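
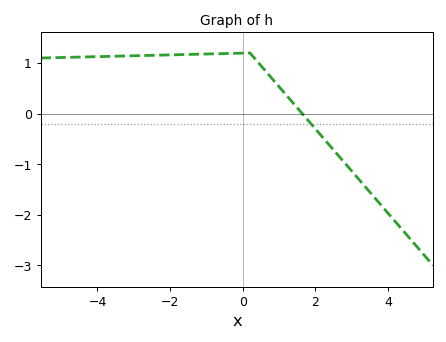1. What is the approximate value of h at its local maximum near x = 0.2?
1.2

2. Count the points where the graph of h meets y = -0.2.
1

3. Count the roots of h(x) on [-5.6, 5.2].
1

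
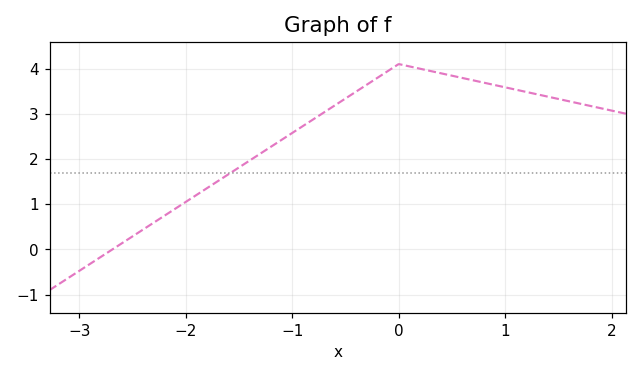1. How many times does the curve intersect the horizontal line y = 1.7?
1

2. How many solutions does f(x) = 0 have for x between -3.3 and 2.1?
1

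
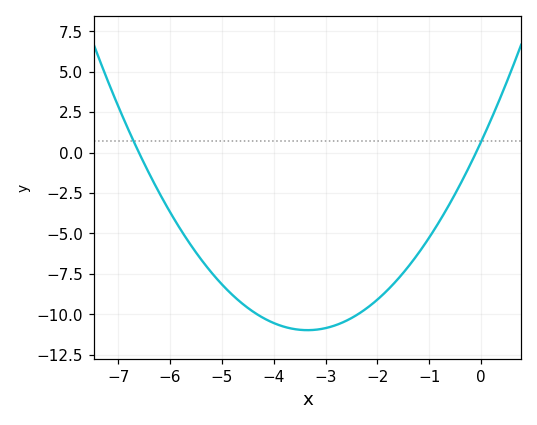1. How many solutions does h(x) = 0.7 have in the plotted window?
2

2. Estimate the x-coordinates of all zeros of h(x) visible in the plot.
-6.6, -0.2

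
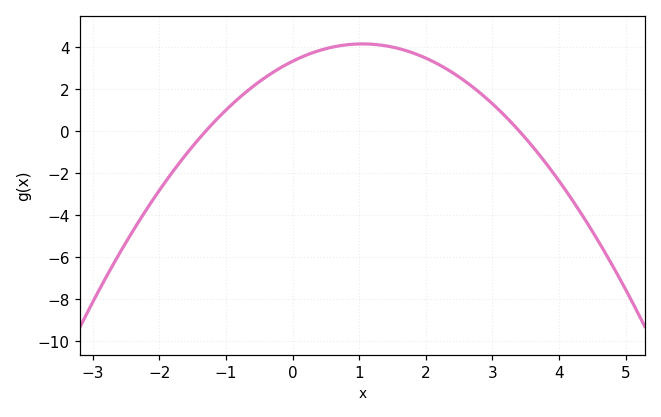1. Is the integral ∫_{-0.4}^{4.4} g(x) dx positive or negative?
positive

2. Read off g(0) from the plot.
3.31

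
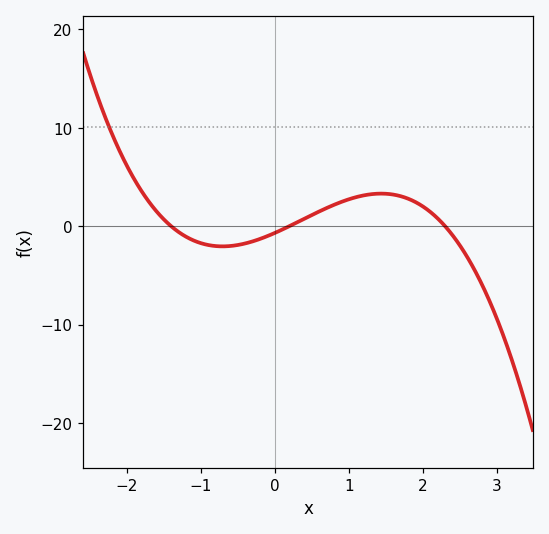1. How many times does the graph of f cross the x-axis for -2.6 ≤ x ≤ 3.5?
3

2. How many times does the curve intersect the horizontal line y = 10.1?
1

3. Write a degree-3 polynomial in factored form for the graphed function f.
y = -1.09(x + 1.4)(x - 0.2)(x - 2.3)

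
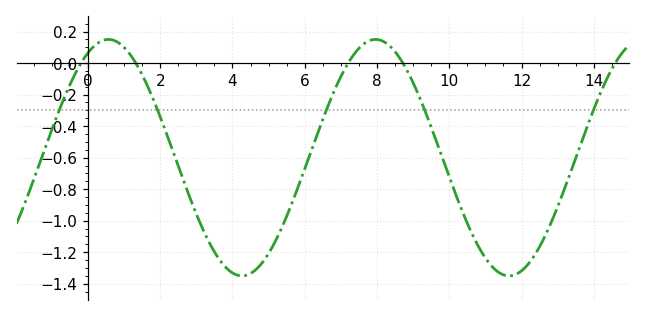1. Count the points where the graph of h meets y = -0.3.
5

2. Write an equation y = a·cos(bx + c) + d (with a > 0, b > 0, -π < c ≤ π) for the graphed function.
y = 0.75cos(0.85x - 0.48) - 0.6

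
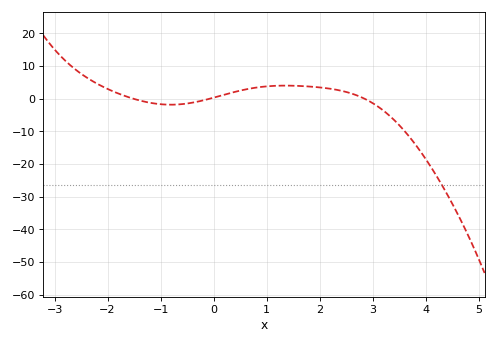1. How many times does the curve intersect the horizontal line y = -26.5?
1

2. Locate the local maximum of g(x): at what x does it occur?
1.4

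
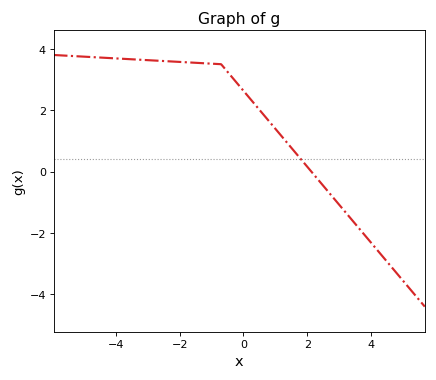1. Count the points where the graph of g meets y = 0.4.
1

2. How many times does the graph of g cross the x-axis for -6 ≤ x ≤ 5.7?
1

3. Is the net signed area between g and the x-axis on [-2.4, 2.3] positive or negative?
positive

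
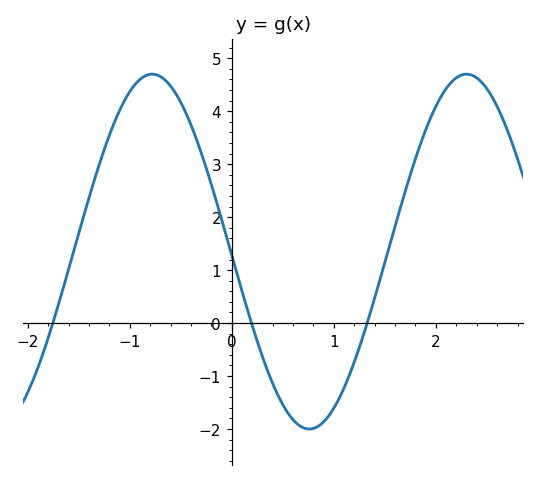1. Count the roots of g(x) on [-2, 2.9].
3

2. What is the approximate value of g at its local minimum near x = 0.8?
-2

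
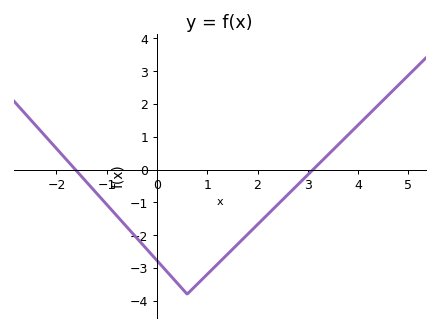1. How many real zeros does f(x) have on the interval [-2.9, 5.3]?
2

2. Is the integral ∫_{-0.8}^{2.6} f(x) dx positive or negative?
negative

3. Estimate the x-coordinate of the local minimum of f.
0.6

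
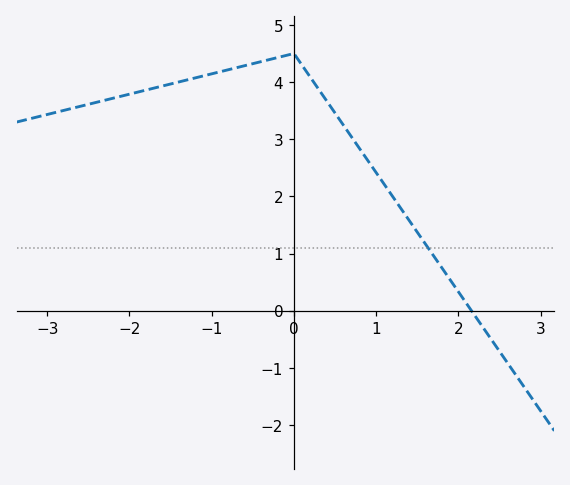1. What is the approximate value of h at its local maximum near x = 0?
4.5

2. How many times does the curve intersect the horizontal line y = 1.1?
1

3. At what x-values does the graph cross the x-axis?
2.16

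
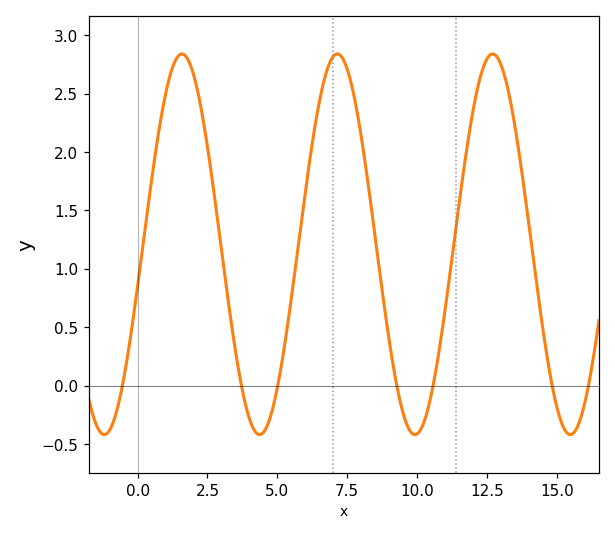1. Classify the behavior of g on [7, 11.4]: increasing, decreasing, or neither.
neither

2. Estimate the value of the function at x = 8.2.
1.8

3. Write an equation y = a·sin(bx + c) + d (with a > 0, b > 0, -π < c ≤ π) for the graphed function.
y = 1.63sin(1.1x - 0.22) + 1.21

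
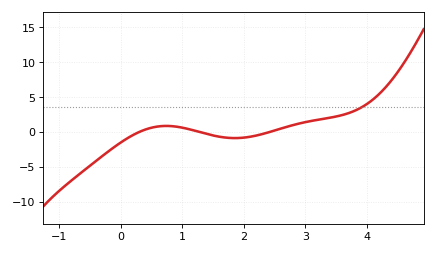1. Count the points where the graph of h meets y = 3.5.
1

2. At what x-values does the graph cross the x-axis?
0.306, 1.28, 2.43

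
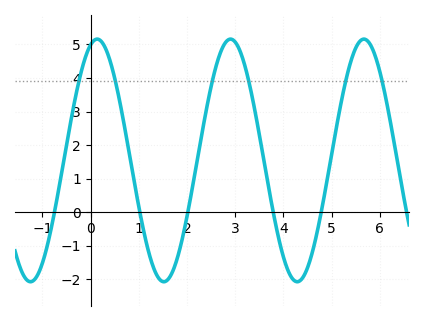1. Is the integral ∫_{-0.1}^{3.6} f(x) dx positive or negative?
positive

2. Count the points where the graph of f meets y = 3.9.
6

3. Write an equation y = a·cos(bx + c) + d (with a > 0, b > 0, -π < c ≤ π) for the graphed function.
y = 3.62cos(2.27x - 0.31) + 1.54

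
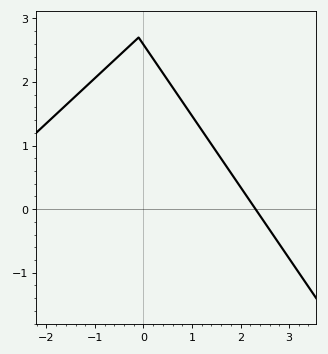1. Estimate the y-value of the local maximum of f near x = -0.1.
2.7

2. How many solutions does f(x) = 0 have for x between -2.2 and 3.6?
1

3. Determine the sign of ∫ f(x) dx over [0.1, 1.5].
positive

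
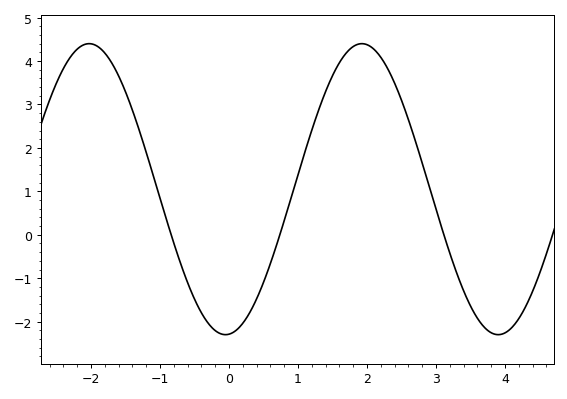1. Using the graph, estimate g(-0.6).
-1.1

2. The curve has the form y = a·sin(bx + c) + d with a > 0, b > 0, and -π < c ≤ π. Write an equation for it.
y = 3.35sin(1.6x - 1.5) + 1.05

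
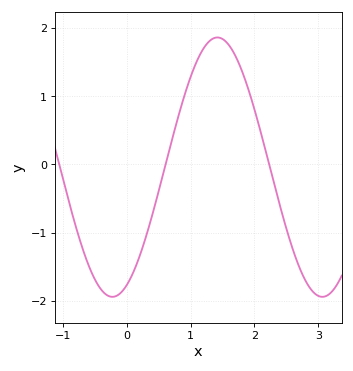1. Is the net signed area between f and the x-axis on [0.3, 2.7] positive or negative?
positive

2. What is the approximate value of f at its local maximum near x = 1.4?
1.9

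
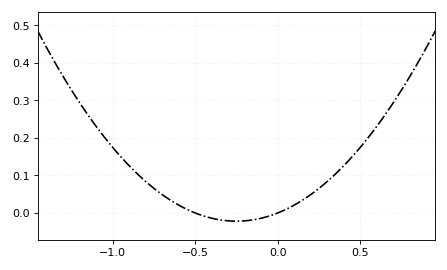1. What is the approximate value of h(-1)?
0.175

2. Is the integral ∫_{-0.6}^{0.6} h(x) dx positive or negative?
positive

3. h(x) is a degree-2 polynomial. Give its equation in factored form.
y = 0.35(x + 0.5)(x - 0)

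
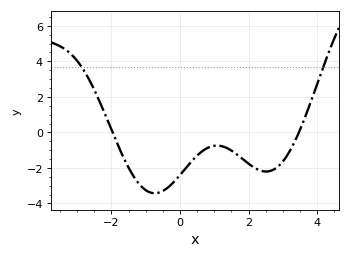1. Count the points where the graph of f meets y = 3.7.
2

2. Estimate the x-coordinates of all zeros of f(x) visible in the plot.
-2, 3.4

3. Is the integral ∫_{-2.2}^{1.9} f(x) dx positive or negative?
negative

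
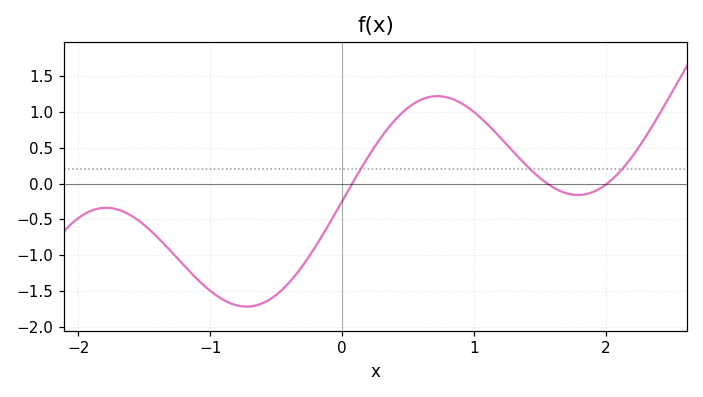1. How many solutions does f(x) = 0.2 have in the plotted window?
3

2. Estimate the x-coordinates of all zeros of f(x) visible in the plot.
0.077, 1.56, 2.01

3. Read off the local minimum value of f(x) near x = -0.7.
-1.72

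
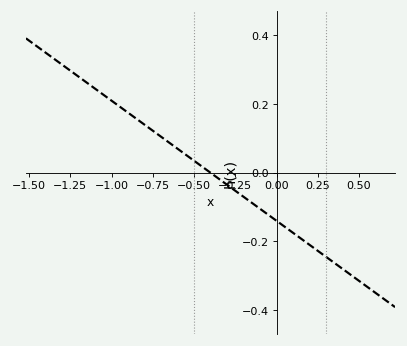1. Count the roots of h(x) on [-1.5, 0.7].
1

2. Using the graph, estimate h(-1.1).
0.24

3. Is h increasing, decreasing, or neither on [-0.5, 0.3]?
decreasing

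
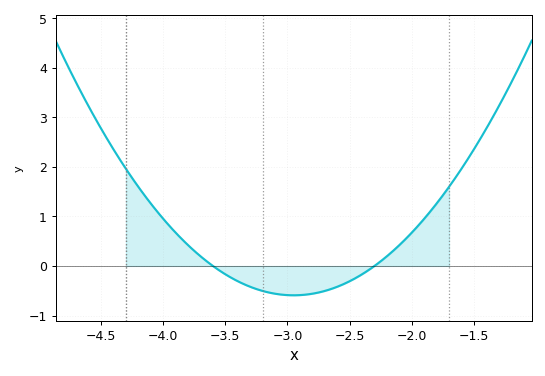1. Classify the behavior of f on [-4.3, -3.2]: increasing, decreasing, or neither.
decreasing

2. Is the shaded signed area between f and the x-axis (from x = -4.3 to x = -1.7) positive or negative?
positive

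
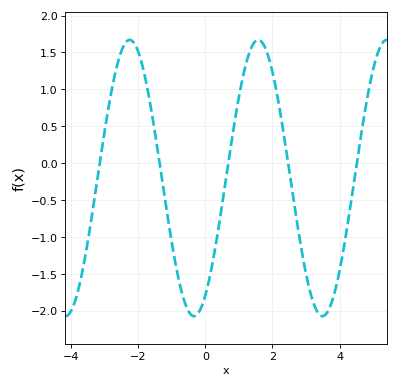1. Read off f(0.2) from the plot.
-1.38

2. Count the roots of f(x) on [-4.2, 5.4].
5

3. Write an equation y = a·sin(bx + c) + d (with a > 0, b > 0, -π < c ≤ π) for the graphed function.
y = 1.87sin(1.64x - 1.01) - 0.2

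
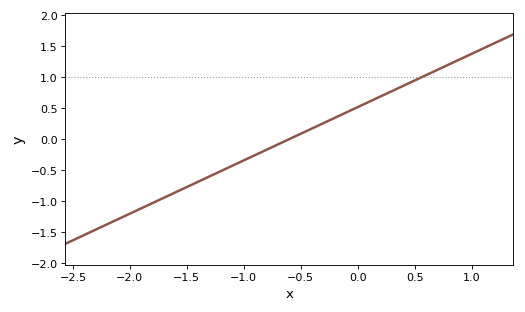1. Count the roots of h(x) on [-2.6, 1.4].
1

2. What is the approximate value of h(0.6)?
1.03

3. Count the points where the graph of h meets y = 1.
1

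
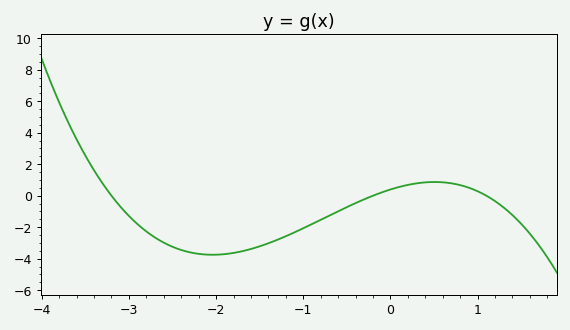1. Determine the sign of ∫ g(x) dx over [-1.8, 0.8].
negative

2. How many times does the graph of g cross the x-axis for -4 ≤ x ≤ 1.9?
3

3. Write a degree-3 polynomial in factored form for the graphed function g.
y = -0.56(x + 3.2)(x + 0.2)(x - 1.1)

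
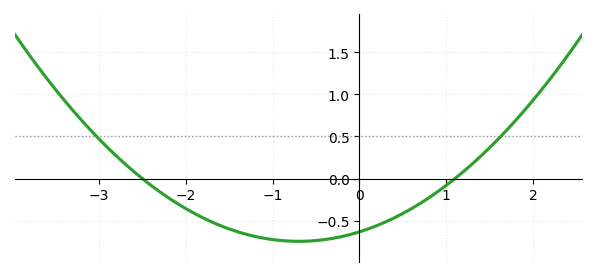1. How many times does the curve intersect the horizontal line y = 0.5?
2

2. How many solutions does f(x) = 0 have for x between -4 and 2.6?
2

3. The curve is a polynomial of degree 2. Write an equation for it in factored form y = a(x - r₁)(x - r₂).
y = 0.23(x + 2.5)(x - 1.1)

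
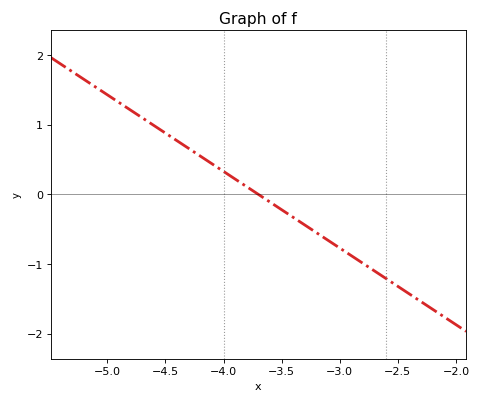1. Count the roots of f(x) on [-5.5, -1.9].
1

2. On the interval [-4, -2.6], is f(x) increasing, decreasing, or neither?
decreasing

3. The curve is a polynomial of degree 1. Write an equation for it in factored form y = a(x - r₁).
y = -1.1(x + 3.7)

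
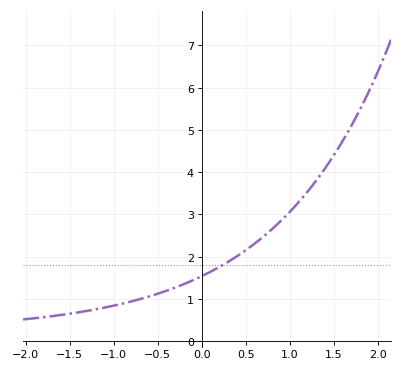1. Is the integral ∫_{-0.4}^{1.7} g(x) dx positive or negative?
positive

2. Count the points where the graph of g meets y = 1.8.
1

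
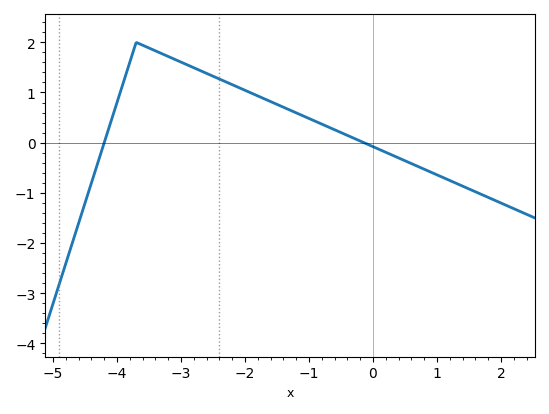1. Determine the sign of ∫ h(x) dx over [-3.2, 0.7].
positive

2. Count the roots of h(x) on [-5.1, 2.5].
2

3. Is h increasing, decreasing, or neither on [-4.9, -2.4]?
neither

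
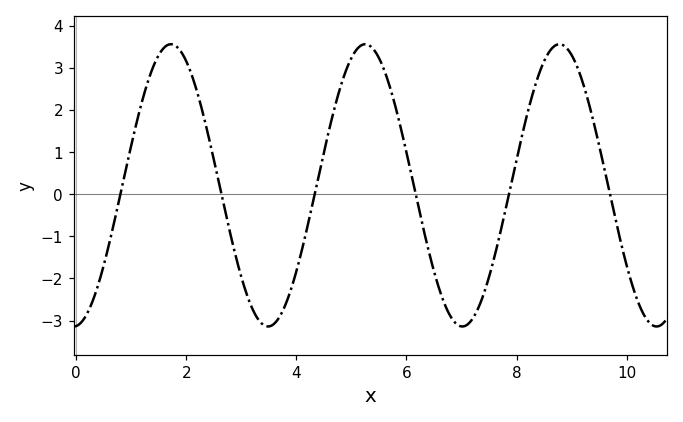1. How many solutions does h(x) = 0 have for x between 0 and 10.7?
6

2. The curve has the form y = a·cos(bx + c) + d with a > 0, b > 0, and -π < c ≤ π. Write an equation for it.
y = 3.35cos(1.78x - 3.06) + 0.21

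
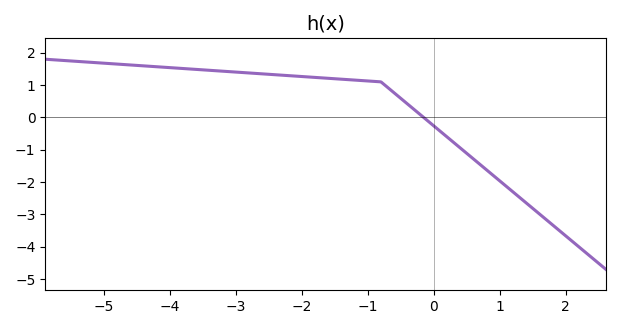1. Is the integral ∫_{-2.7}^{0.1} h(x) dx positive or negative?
positive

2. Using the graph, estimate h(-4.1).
1.6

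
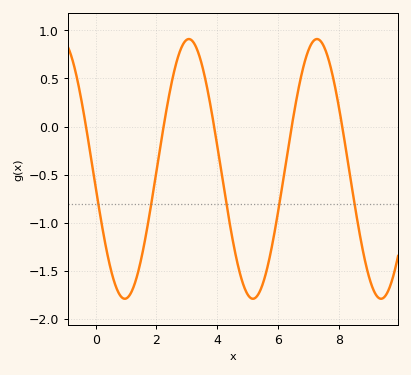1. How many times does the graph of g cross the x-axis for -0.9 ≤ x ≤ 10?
5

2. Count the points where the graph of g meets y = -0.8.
5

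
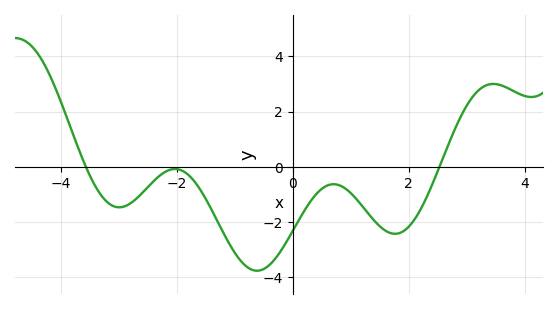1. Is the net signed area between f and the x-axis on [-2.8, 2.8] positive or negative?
negative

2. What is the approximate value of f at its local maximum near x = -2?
0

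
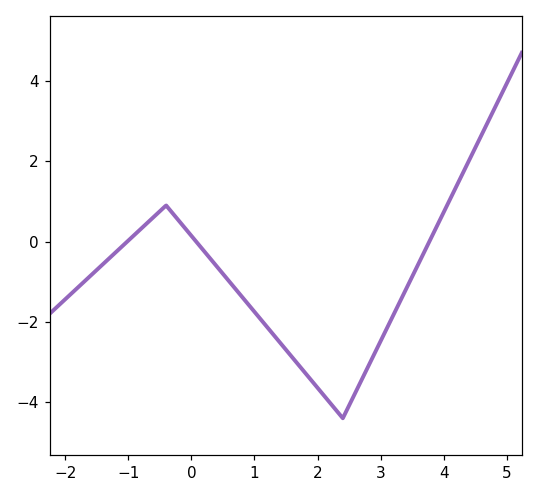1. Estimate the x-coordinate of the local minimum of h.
2.4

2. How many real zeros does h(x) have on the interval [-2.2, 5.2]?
3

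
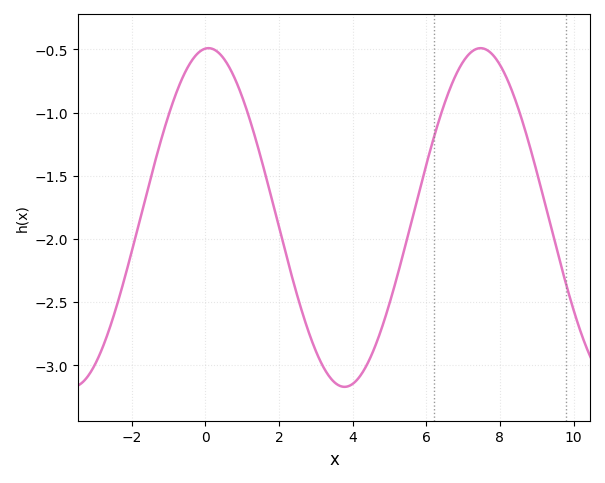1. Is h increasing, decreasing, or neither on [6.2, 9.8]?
neither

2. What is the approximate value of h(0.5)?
-0.574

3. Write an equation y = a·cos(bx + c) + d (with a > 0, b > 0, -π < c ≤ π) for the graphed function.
y = 1.34cos(0.85x - 0.07) - 1.83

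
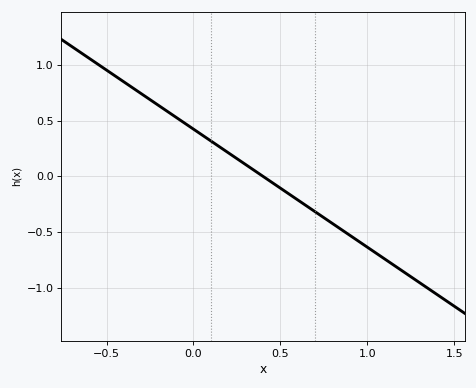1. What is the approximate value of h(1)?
-0.65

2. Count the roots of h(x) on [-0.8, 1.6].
1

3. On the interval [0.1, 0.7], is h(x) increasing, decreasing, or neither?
decreasing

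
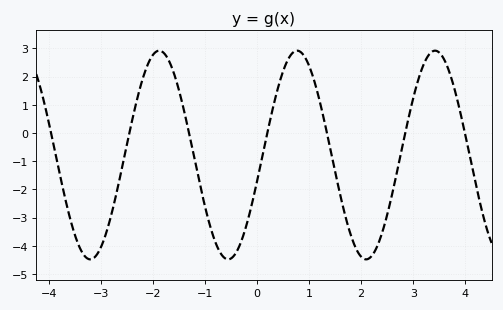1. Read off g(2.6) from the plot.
-2.1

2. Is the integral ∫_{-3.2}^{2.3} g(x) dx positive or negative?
negative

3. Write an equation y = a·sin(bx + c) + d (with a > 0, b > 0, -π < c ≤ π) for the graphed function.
y = 3.7sin(2.4x - 0.25) - 0.78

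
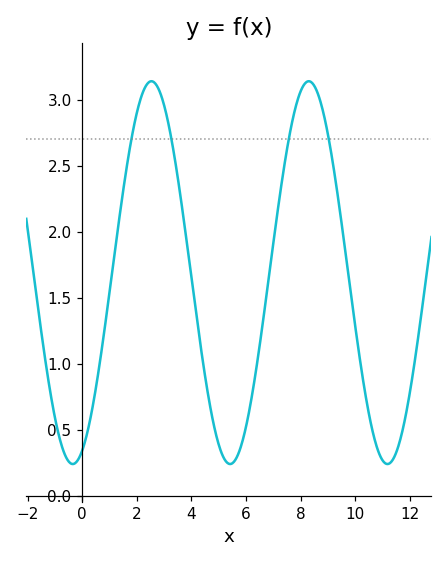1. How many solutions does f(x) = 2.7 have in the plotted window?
4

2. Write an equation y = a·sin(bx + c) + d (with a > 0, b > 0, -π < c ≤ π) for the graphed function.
y = 1.45sin(1.1x - 1.2) + 1.69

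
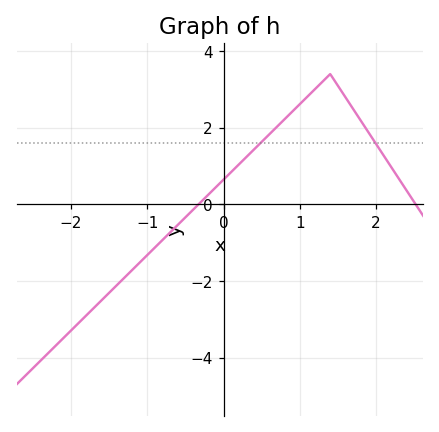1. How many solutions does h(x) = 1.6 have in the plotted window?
2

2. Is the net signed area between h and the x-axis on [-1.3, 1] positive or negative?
positive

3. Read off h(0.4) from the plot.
1.4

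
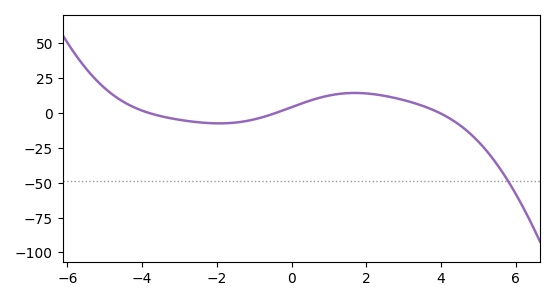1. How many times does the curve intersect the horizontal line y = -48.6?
1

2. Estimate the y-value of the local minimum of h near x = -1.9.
-7.43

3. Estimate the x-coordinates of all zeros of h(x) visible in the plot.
-3.81, -0.43, 3.96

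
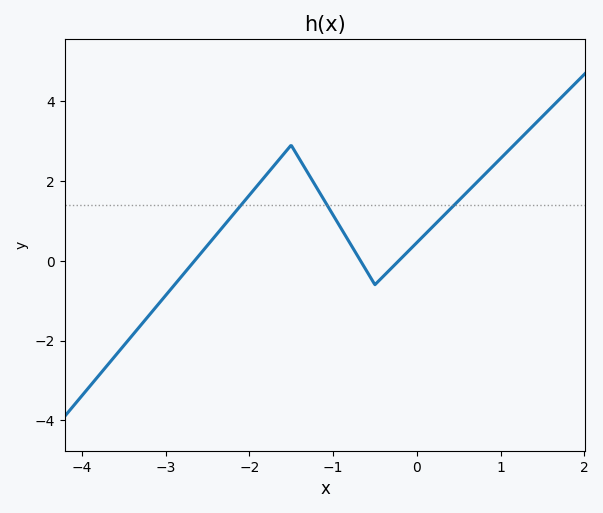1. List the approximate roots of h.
-2.7, -0.7, -0.2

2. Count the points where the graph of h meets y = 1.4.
3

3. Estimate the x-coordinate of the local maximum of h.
-1.5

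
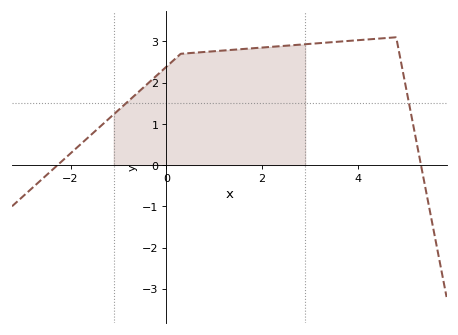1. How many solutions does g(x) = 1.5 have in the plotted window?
2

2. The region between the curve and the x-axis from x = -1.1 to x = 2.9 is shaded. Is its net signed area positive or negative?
positive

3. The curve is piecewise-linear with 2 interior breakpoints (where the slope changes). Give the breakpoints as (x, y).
(0.3, 2.7); (4.8, 3.1)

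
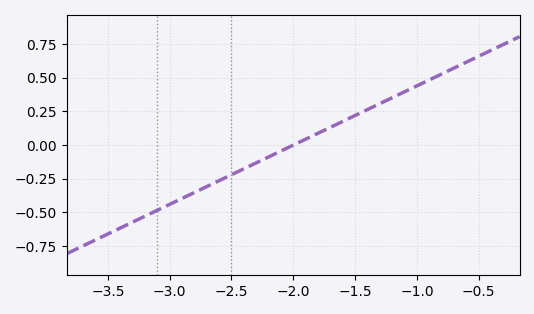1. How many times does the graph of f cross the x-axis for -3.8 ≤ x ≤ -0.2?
1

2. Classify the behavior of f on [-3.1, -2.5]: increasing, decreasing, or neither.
increasing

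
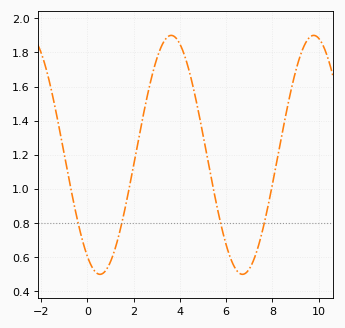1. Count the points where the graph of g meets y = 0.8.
4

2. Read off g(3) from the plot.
1.76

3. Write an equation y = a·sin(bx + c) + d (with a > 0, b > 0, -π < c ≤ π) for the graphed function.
y = 0.7sin(1.02x - 2.13) + 1.2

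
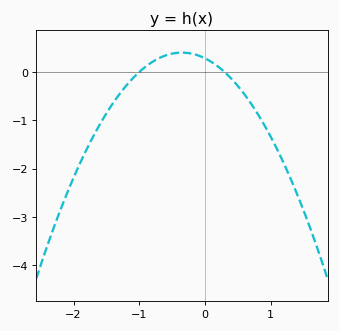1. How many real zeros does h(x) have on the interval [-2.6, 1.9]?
2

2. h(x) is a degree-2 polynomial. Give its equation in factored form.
y = -0.95(x + 1)(x - 0.3)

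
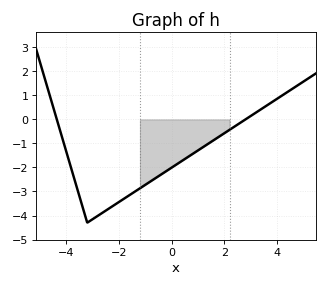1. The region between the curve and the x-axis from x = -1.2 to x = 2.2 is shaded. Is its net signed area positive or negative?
negative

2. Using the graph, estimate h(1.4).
-1.01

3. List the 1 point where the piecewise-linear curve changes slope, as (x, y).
(-3.2, -4.3)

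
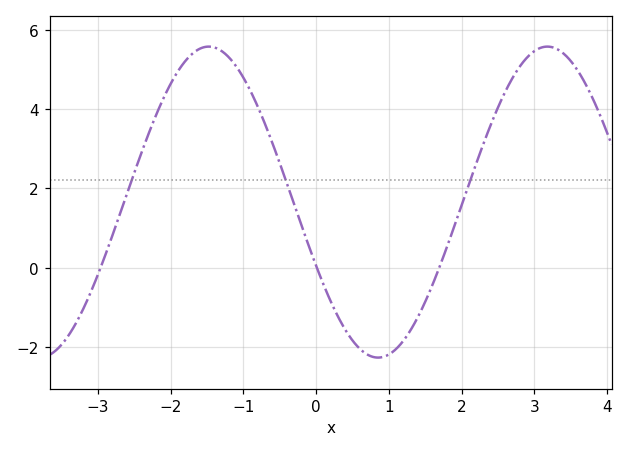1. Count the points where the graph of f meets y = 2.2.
3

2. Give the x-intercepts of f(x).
-2.96, 0.01, 1.69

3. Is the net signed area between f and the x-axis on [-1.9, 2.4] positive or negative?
positive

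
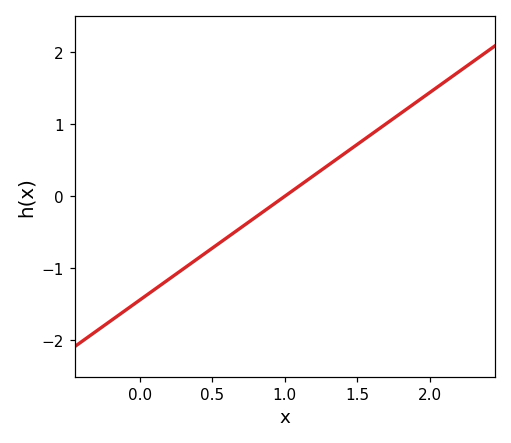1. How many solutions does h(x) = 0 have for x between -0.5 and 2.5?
1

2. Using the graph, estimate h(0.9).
-0.1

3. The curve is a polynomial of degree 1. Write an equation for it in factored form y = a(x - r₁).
y = 1.44(x - 1)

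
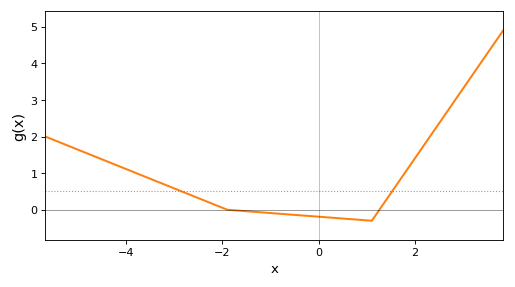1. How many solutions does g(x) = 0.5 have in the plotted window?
2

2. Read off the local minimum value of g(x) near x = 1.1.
-0.3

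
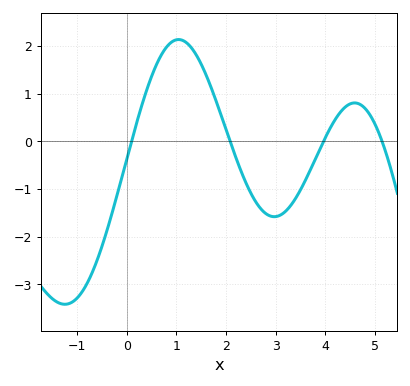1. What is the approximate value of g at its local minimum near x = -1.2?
-3.42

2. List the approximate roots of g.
0.095, 2.08, 3.97, 5.15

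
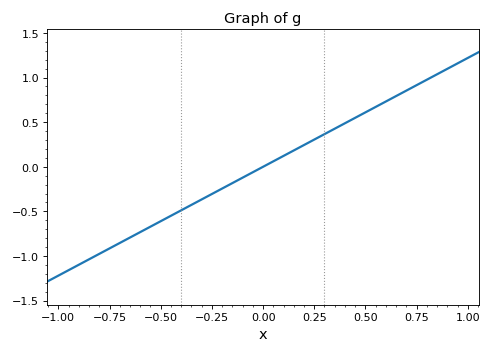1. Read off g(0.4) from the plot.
0.5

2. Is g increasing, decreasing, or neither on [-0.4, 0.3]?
increasing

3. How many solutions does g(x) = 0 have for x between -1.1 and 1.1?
1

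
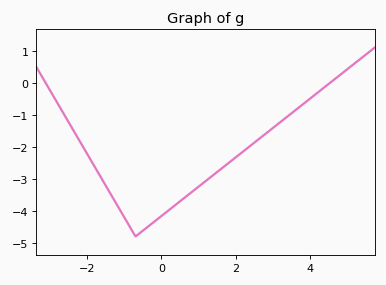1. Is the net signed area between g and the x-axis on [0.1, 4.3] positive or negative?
negative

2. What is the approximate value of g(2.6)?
-1.78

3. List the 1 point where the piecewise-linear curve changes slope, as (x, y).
(-0.7, -4.8)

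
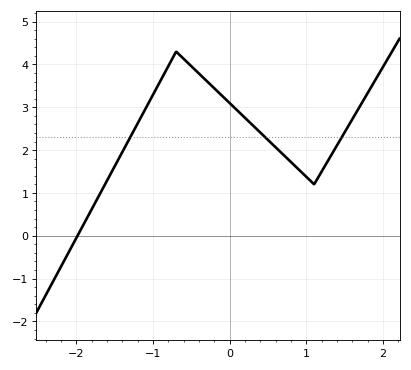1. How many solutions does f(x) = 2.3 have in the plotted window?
3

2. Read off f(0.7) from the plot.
1.89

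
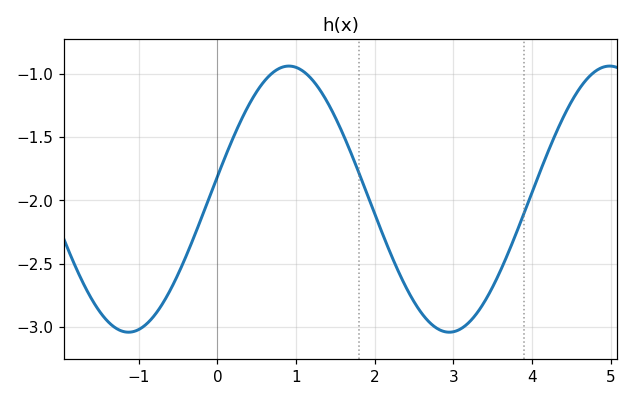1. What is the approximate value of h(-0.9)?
-2.97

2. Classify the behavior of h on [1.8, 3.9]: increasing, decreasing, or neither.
neither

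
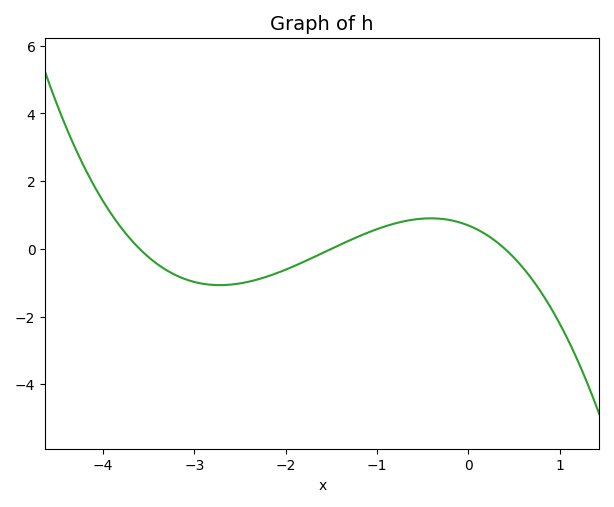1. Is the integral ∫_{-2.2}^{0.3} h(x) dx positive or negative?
positive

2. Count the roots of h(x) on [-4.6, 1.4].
3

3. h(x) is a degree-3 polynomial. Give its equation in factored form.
y = -0.32(x + 3.6)(x + 1.5)(x - 0.4)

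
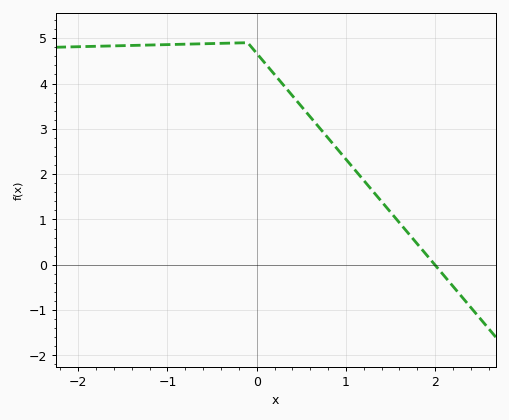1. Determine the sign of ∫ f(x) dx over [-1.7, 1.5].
positive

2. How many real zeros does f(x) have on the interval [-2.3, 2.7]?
1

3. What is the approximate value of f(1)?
2.33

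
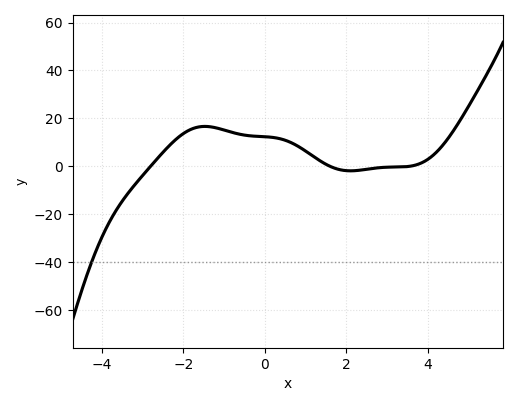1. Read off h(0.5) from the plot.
10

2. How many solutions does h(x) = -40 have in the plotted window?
1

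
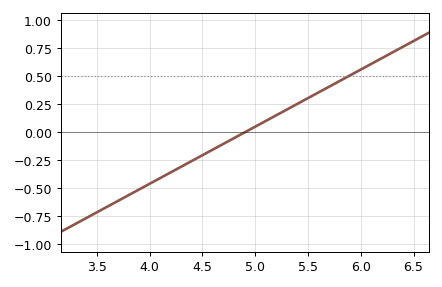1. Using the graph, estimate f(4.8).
-0.051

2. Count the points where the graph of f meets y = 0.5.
1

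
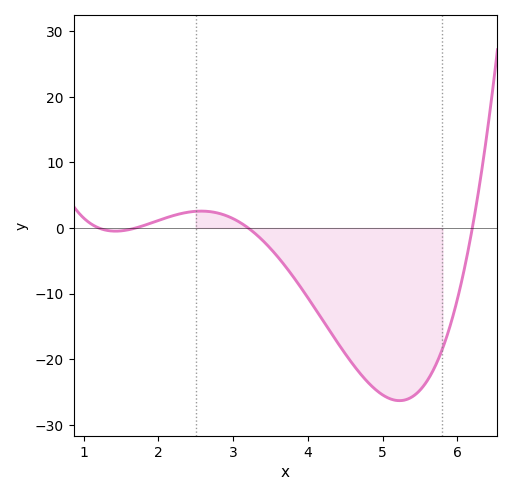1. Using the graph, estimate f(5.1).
-26.1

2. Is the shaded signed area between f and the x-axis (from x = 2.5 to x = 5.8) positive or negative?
negative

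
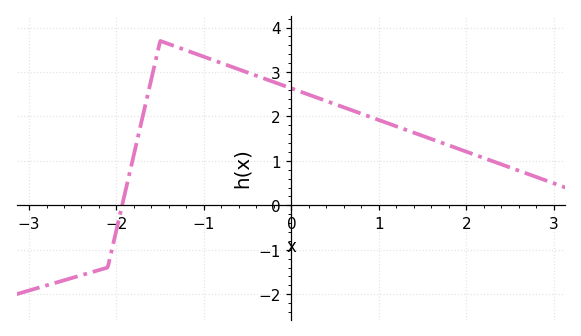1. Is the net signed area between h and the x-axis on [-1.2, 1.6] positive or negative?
positive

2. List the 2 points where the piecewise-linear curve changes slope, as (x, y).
(-2.1, -1.4); (-1.5, 3.7)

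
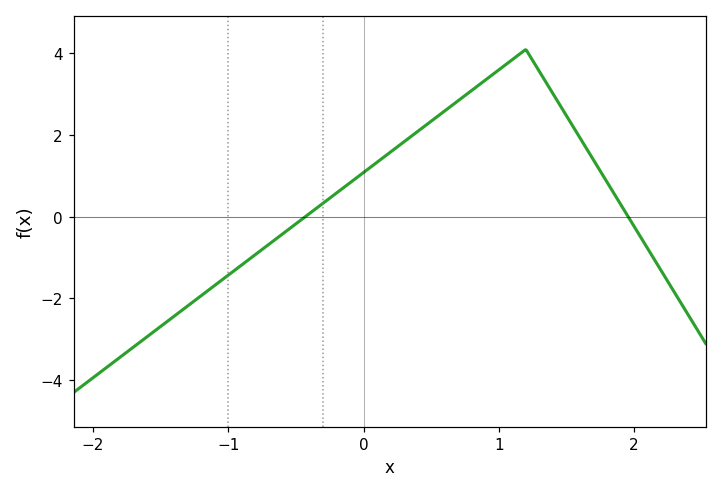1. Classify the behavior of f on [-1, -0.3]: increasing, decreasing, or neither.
increasing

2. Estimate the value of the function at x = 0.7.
2.8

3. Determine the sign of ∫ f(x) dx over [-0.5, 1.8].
positive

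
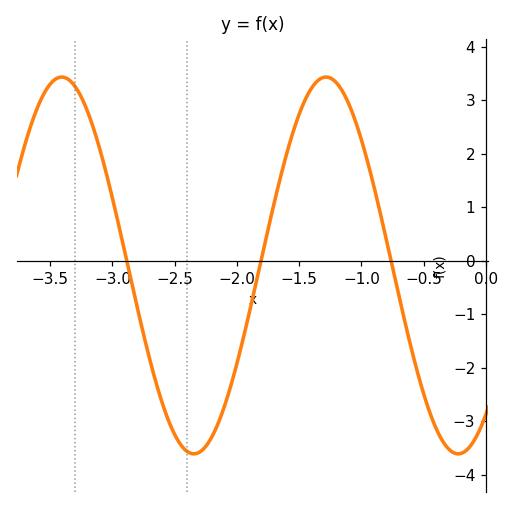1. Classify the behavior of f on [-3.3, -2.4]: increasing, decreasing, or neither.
decreasing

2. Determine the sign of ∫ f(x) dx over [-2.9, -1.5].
negative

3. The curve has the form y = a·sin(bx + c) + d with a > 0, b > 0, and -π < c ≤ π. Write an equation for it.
y = 3.52sin(2.96x - 0.91) - 0.09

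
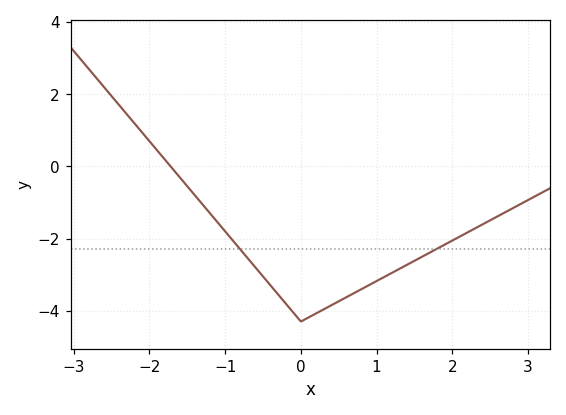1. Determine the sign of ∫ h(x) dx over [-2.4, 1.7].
negative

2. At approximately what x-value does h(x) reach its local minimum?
0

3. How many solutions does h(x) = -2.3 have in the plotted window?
2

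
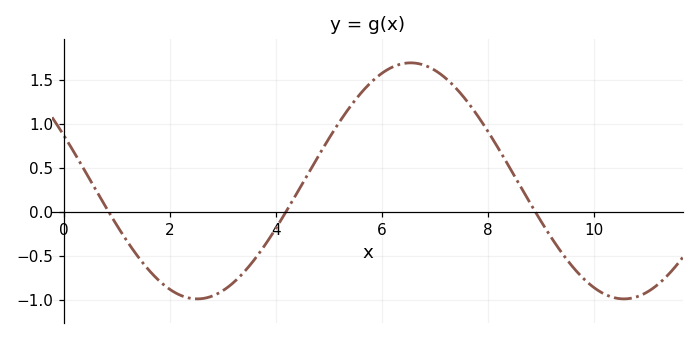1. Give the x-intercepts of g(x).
0.841, 4.19, 8.9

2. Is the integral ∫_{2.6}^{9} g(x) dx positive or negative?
positive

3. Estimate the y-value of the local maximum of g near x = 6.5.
1.69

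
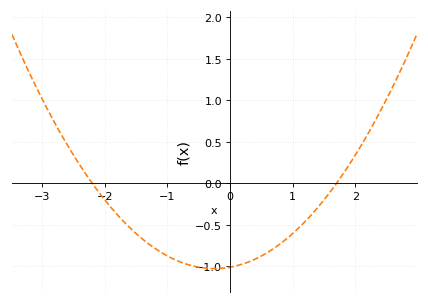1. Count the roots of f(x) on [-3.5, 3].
2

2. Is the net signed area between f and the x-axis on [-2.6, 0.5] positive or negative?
negative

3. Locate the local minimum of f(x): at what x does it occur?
-0.2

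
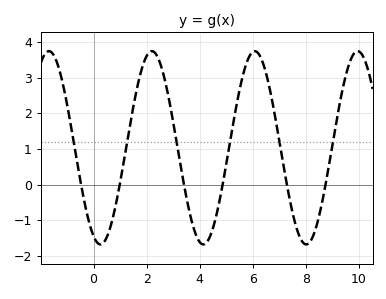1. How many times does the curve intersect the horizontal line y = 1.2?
6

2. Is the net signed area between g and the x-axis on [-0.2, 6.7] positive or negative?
positive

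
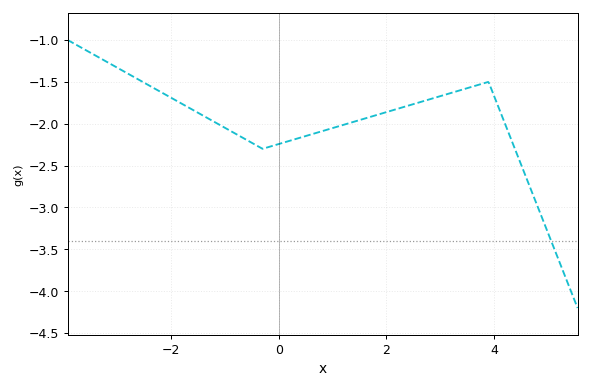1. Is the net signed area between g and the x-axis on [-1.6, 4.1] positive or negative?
negative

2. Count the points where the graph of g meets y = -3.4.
1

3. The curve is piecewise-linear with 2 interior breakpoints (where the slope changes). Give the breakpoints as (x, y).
(-0.3, -2.3); (3.9, -1.5)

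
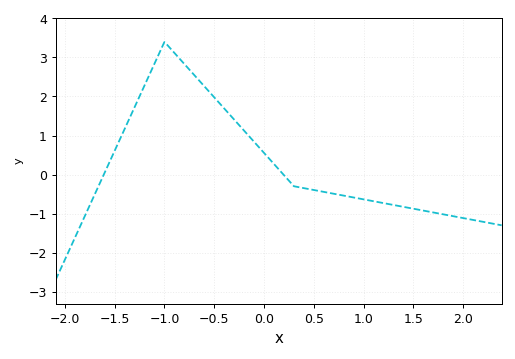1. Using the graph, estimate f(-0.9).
3.1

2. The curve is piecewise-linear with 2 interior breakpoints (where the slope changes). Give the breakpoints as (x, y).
(-1, 3.4); (0.3, -0.3)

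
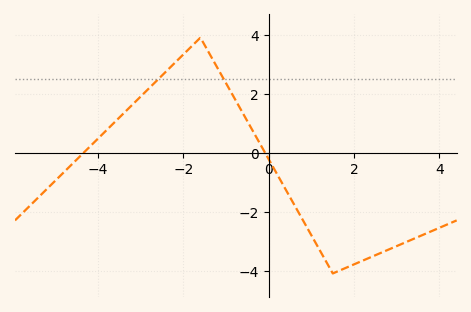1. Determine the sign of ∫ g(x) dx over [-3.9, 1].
positive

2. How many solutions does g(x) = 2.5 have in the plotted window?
2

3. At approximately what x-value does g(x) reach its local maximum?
-1.6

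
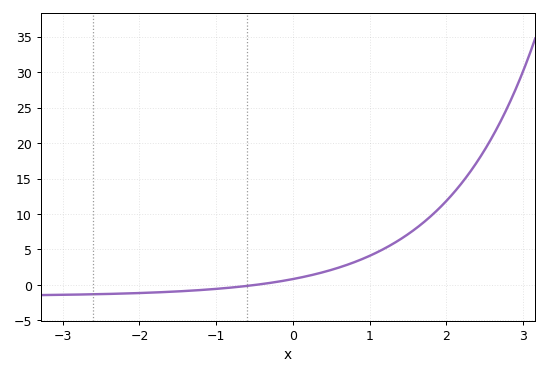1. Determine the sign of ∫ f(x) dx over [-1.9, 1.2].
positive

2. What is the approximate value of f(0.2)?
1.28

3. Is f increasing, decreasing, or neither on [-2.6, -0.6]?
increasing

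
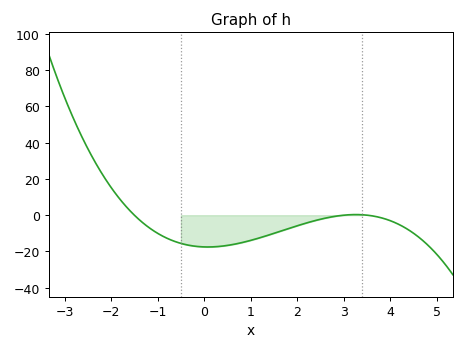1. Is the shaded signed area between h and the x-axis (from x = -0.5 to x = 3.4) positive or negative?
negative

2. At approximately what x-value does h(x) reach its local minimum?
0.075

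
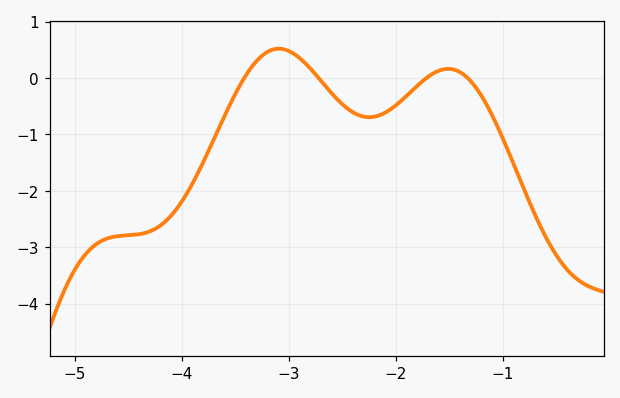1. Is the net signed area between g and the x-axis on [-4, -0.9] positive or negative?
negative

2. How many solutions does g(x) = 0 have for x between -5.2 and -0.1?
4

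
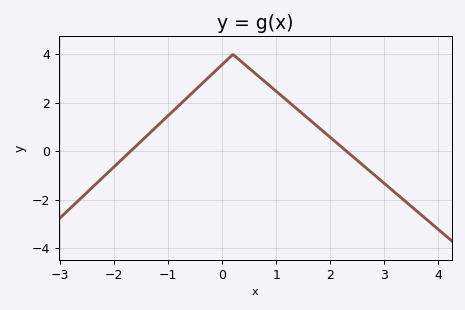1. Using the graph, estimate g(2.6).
-0.6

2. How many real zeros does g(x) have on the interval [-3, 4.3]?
2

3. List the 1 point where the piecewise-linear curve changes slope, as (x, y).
(0.2, 4)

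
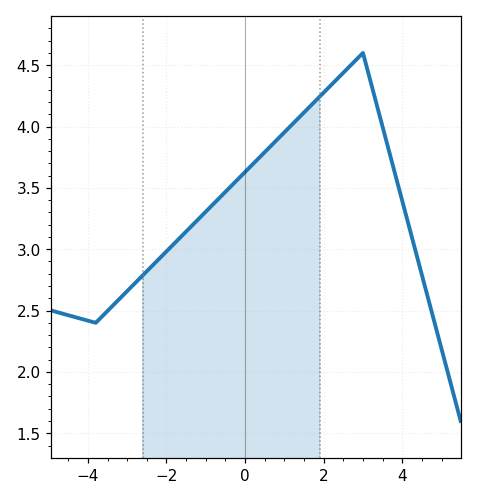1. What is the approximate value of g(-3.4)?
2.53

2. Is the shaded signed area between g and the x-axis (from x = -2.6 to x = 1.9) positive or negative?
positive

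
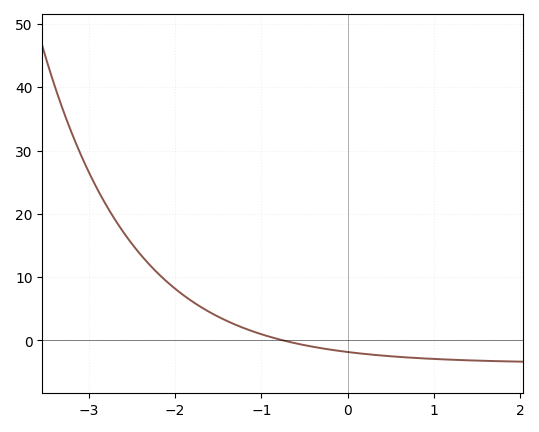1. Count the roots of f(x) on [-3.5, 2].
1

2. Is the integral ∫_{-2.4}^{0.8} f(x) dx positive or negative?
positive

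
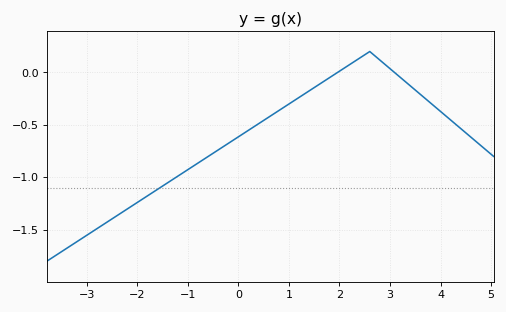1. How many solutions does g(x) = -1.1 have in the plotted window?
1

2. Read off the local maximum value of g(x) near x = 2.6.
0.199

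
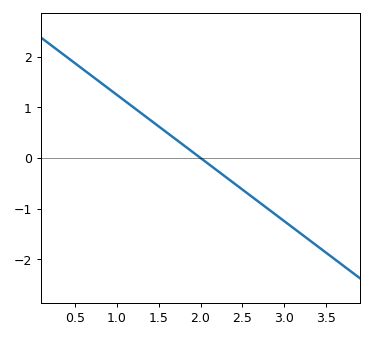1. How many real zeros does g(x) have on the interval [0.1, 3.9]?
1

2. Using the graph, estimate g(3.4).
-1.8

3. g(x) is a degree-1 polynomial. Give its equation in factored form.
y = -1.25(x - 2)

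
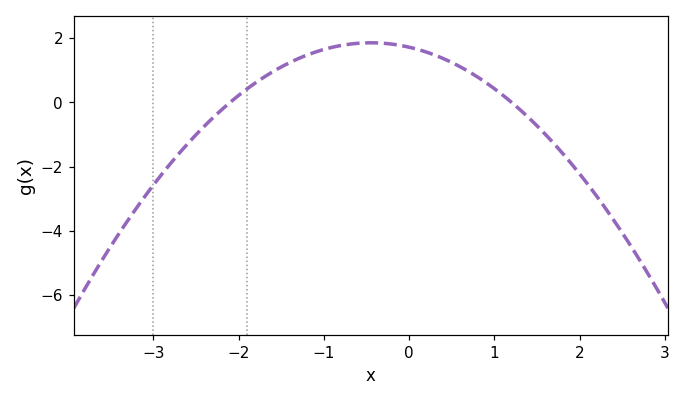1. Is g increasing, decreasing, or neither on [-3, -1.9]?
increasing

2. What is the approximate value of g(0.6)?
1.1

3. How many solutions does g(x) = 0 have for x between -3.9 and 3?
2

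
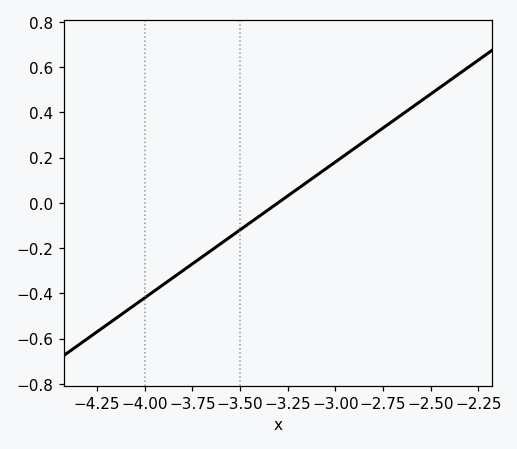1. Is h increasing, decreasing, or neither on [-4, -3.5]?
increasing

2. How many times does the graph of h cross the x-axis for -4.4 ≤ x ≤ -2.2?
1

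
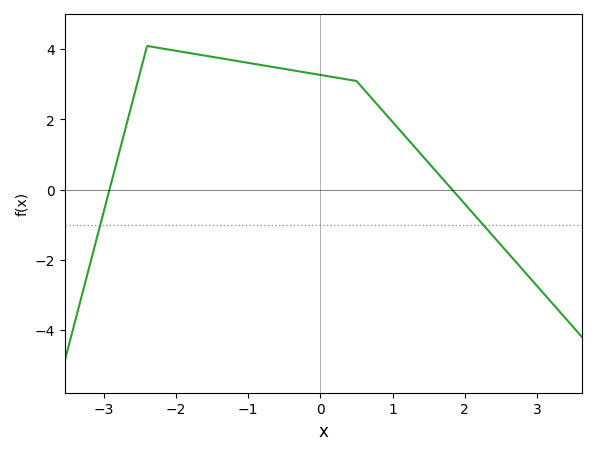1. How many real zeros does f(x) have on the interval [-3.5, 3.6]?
2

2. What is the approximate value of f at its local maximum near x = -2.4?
4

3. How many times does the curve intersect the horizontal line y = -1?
2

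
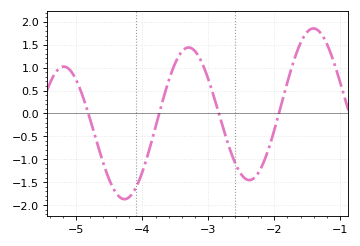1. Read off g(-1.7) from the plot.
1.17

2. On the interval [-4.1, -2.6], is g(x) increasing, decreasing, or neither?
neither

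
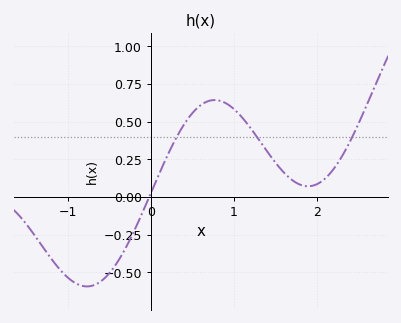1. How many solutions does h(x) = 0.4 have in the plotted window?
3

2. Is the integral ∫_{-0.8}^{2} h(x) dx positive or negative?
positive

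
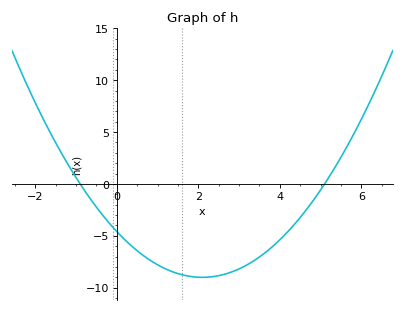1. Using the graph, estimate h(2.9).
-8.5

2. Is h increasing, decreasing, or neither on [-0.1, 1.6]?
decreasing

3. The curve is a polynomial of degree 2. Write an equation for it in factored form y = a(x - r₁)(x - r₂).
y = 1(x + 0.9)(x - 5.1)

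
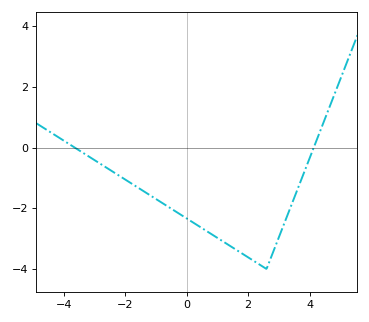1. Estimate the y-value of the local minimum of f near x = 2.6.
-4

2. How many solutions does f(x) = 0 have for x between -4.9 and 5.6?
2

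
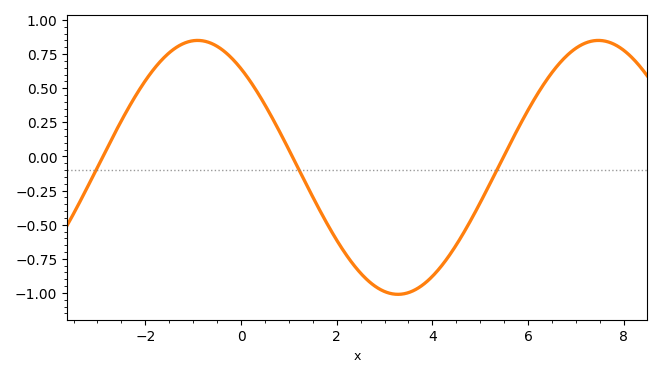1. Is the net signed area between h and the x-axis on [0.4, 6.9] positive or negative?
negative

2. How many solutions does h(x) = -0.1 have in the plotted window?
3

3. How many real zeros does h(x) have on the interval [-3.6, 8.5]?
3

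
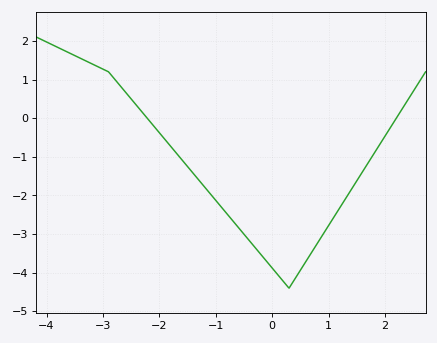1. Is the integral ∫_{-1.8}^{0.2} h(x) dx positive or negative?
negative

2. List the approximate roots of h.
-2.2, 2.2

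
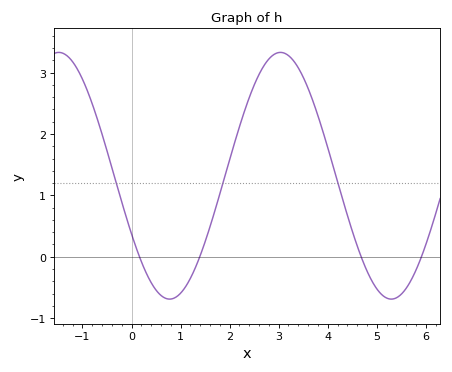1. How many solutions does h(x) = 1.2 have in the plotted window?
3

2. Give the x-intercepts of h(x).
0.162, 1.39, 4.68, 5.91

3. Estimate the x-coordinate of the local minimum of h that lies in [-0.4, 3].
0.775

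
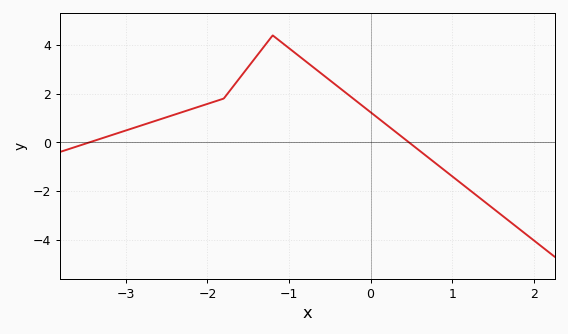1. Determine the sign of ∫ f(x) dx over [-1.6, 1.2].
positive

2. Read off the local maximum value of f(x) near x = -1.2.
4.4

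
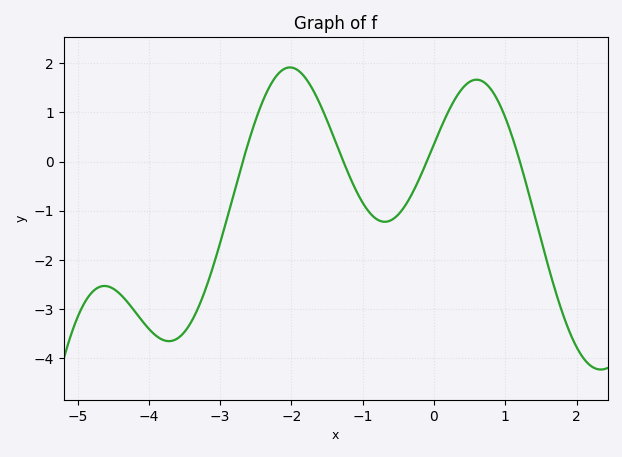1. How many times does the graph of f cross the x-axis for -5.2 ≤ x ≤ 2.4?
4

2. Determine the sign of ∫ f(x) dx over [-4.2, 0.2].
negative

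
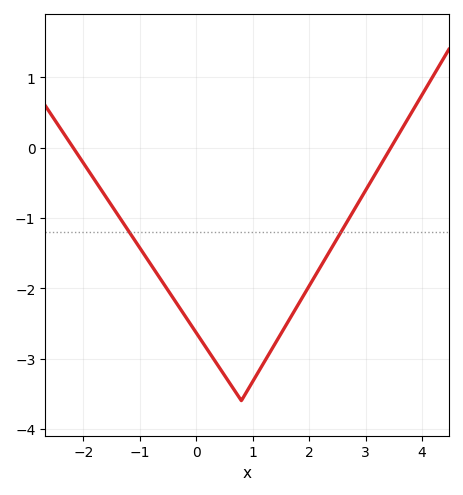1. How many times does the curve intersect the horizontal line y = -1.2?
2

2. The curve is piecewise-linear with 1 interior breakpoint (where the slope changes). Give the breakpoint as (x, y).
(0.8, -3.6)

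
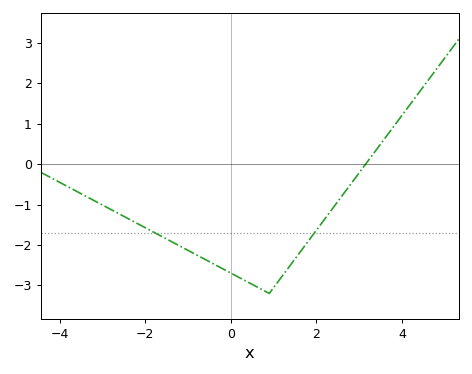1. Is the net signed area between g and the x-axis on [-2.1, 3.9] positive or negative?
negative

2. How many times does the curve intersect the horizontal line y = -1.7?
2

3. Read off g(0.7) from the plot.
-3.1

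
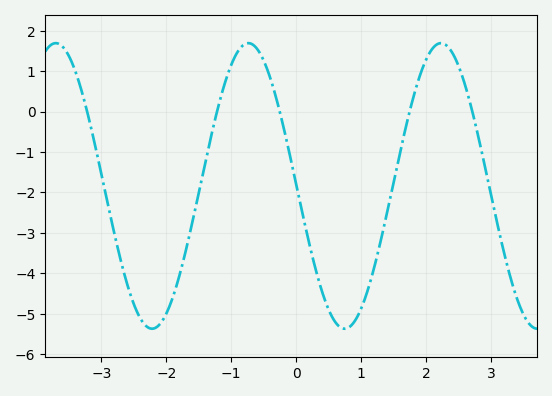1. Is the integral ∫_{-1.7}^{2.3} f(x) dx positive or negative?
negative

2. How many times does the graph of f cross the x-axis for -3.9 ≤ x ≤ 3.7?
5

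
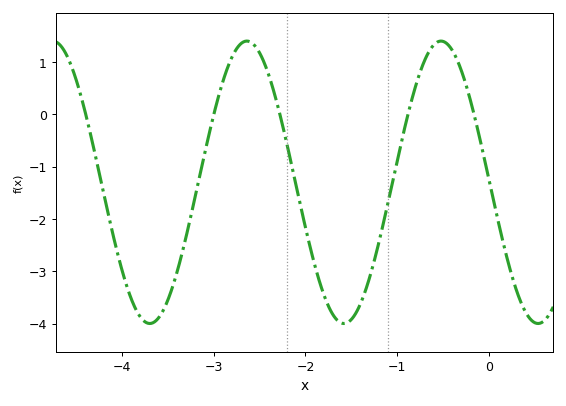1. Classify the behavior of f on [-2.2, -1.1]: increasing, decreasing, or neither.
neither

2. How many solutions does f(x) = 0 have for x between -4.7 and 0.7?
5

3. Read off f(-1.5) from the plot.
-3.92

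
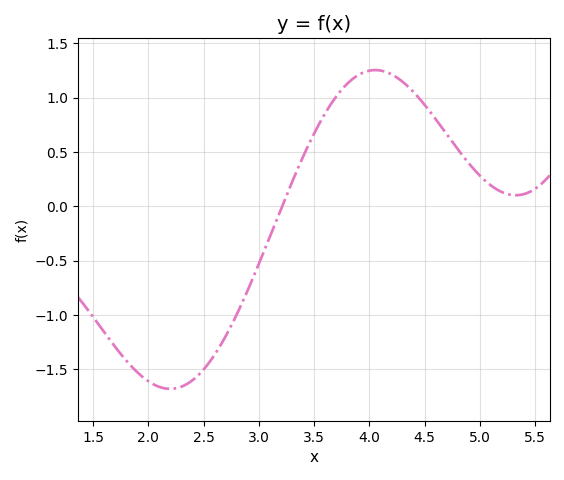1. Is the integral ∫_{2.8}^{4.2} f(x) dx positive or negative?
positive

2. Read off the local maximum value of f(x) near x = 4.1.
1.25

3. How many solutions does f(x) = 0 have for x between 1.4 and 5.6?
1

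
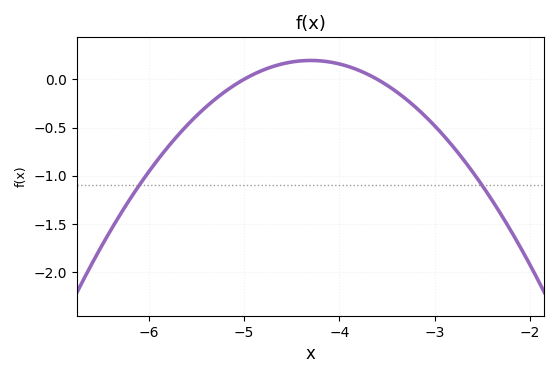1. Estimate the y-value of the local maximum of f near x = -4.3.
0.196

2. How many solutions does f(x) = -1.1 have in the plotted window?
2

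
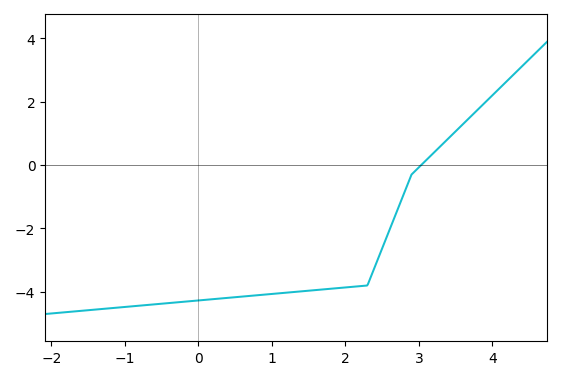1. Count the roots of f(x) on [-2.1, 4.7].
1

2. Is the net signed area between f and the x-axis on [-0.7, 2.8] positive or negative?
negative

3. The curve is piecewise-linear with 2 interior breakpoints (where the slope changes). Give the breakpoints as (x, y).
(2.3, -3.8); (2.9, -0.3)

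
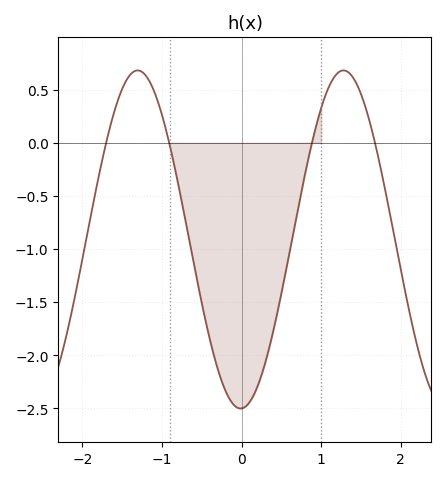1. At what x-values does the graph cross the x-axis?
-1.7, -0.9, 0.9, 1.7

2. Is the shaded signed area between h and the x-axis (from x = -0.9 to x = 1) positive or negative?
negative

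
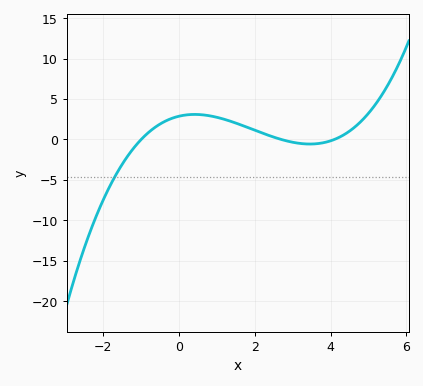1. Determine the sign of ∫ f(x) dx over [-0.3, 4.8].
positive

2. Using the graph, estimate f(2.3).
0.618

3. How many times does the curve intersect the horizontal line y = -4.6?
1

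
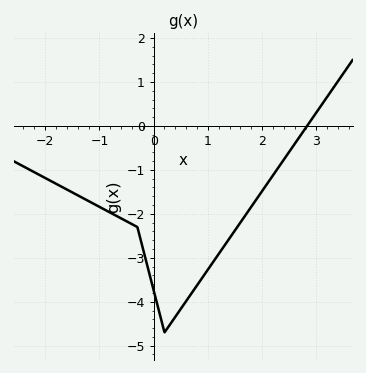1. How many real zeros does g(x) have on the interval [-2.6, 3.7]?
1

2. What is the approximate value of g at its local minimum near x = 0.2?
-4.7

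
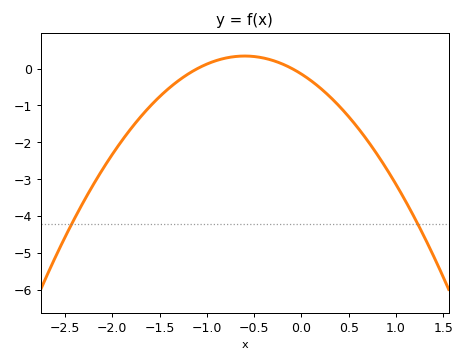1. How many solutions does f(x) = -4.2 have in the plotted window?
2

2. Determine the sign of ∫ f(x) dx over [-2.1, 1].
negative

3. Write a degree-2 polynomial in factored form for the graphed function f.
y = -1.36(x + 1.1)(x + 0.1)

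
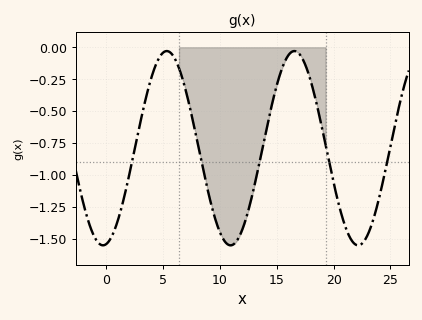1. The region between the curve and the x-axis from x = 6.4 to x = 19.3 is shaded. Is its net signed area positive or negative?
negative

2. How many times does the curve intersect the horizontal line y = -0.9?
5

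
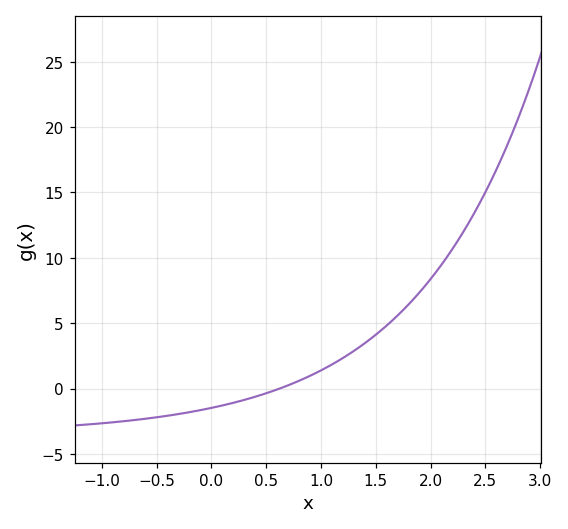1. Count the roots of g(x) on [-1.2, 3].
1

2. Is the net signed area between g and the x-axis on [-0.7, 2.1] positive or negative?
positive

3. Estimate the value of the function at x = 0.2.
-1.09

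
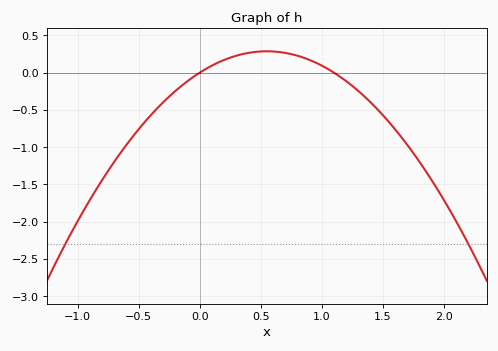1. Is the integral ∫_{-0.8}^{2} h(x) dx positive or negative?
negative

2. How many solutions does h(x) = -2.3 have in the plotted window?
2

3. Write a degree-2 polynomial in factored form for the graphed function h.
y = -0.95(x - 0)(x - 1.1)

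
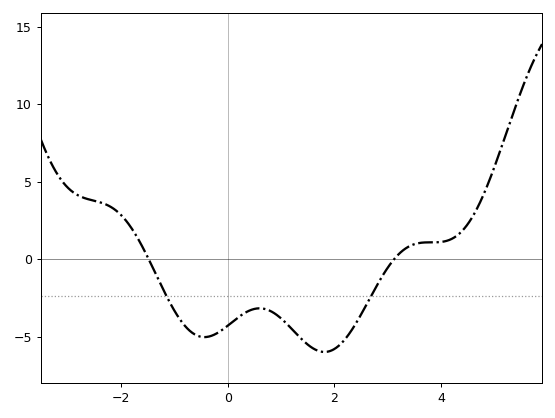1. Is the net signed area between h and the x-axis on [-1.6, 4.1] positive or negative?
negative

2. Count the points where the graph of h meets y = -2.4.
2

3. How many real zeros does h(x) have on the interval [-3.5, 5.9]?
2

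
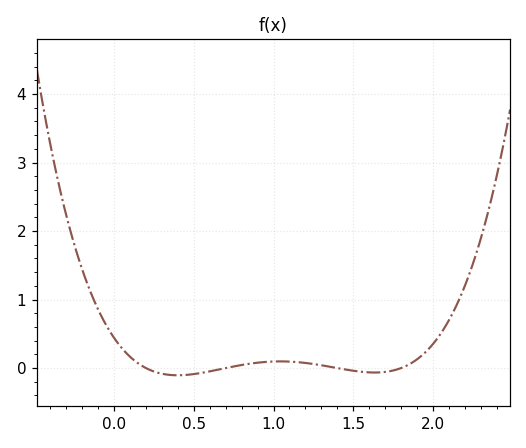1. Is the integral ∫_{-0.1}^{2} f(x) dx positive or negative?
positive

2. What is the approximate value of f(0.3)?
-0.1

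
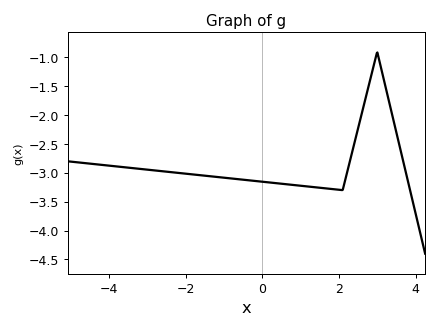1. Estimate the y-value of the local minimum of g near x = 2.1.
-3.3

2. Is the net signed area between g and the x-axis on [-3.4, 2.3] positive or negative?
negative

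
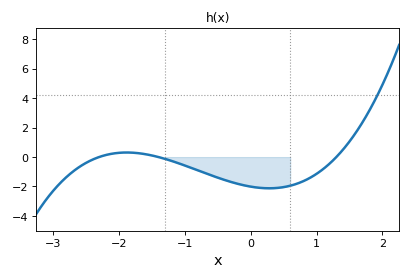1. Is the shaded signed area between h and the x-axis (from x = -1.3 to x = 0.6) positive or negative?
negative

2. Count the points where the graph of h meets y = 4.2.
1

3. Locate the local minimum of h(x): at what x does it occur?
0.282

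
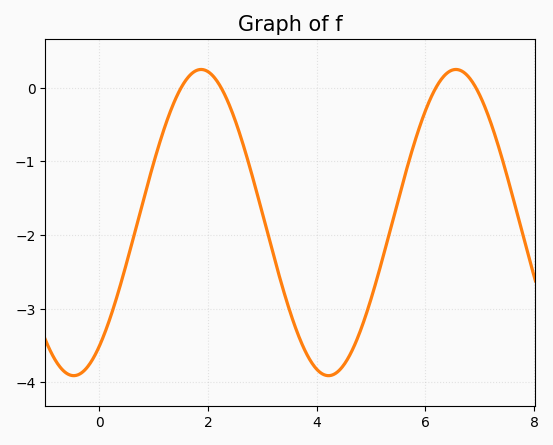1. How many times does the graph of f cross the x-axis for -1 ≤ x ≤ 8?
4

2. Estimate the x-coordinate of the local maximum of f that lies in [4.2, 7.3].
6.6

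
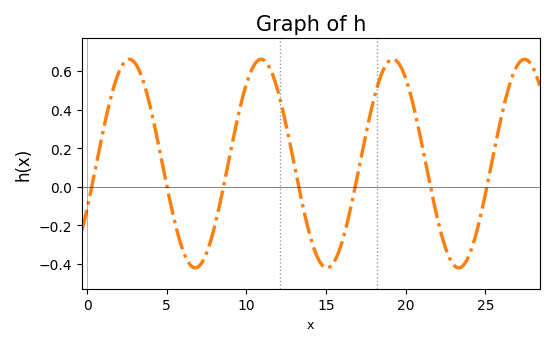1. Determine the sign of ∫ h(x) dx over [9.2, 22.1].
positive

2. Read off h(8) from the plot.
-0.2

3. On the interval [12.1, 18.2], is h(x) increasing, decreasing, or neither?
neither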